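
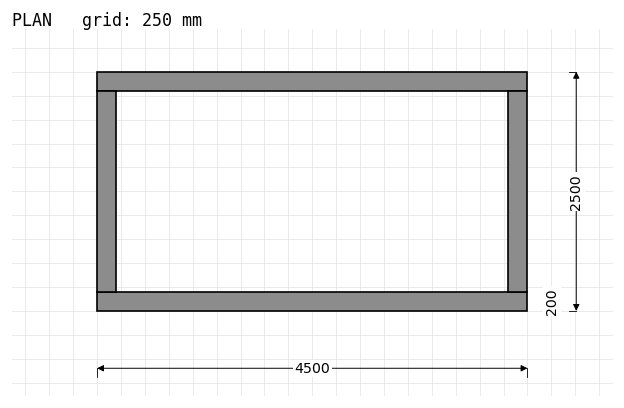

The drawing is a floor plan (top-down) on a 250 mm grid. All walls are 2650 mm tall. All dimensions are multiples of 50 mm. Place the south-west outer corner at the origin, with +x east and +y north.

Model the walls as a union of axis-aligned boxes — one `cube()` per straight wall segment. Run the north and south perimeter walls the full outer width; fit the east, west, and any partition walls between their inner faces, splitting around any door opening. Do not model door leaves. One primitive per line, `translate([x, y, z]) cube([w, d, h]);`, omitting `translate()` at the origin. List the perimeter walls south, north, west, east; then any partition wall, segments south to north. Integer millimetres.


cube([4500, 200, 2650]);
translate([0, 2300, 0]) cube([4500, 200, 2650]);
translate([0, 200, 0]) cube([200, 2100, 2650]);
translate([4300, 200, 0]) cube([200, 2100, 2650]);


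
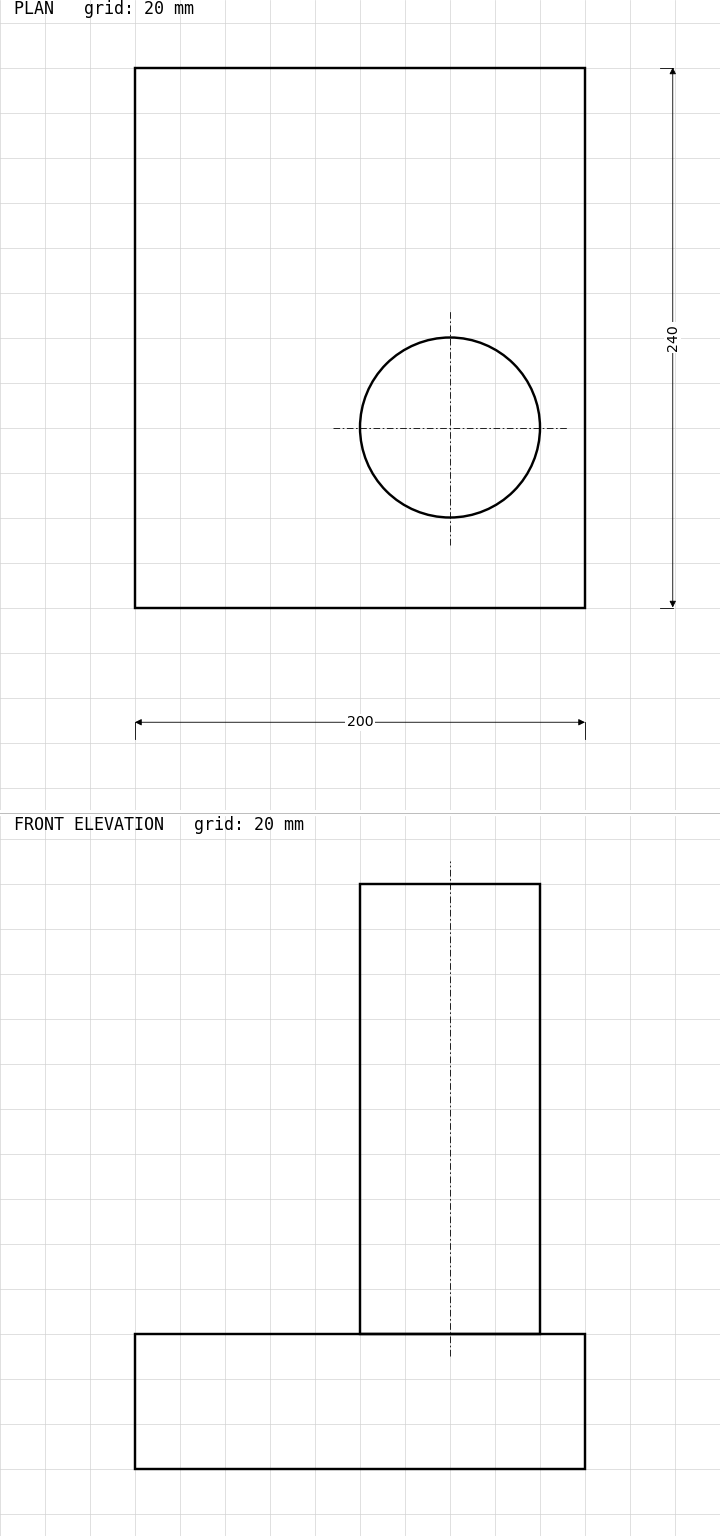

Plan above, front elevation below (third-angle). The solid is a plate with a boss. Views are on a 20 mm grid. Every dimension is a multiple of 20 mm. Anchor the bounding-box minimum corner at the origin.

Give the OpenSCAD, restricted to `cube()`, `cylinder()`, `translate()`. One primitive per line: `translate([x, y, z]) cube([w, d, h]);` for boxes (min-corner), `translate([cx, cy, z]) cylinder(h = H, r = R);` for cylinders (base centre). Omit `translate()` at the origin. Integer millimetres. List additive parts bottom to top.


cube([200, 240, 60]);
translate([140, 80, 60]) cylinder(h = 200, r = 40);


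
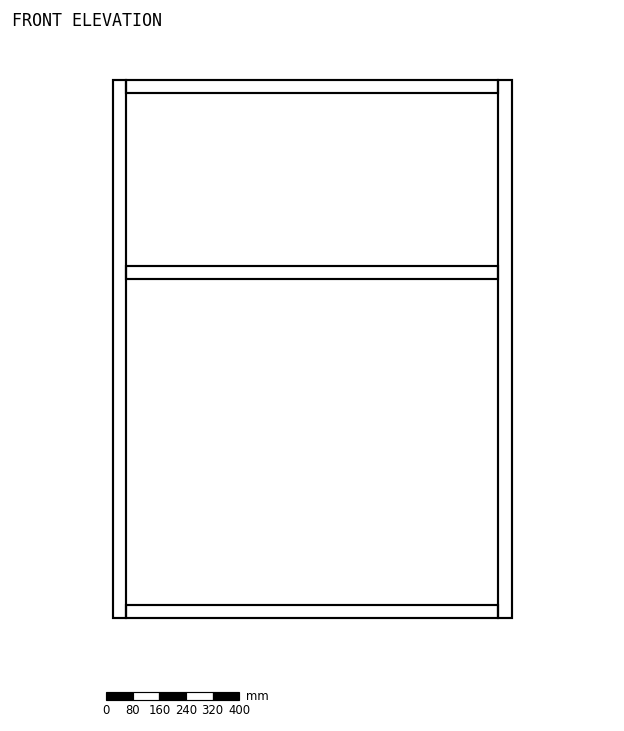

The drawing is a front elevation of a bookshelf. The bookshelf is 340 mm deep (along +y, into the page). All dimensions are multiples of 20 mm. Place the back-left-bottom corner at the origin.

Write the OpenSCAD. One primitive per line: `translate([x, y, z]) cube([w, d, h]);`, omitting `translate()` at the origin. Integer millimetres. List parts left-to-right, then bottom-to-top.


cube([40, 340, 1620]);
translate([40, 0, 0]) cube([1120, 340, 40]);
translate([40, 0, 1020]) cube([1120, 340, 40]);
translate([40, 0, 1580]) cube([1120, 340, 40]);
translate([1160, 0, 0]) cube([40, 340, 1620]);


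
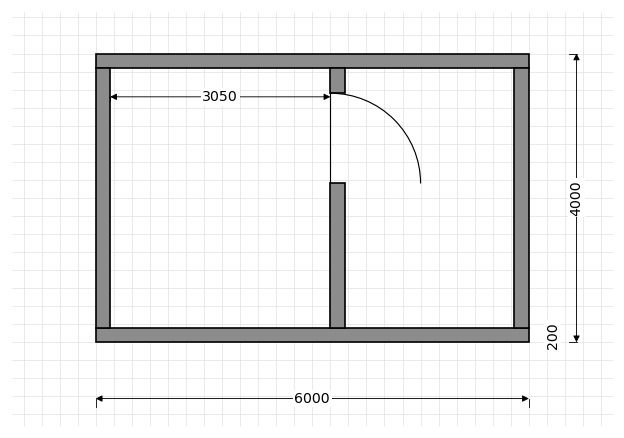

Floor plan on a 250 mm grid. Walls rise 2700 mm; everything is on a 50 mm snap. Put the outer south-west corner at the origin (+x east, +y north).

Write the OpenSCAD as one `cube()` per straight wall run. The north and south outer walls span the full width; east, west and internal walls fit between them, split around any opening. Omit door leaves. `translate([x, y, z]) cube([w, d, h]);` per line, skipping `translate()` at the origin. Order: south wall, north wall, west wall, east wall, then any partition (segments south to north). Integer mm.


cube([6000, 200, 2700]);
translate([0, 3800, 0]) cube([6000, 200, 2700]);
translate([0, 200, 0]) cube([200, 3600, 2700]);
translate([5800, 200, 0]) cube([200, 3600, 2700]);
translate([3250, 200, 0]) cube([200, 2000, 2700]);
translate([3250, 3450, 0]) cube([200, 350, 2700]);


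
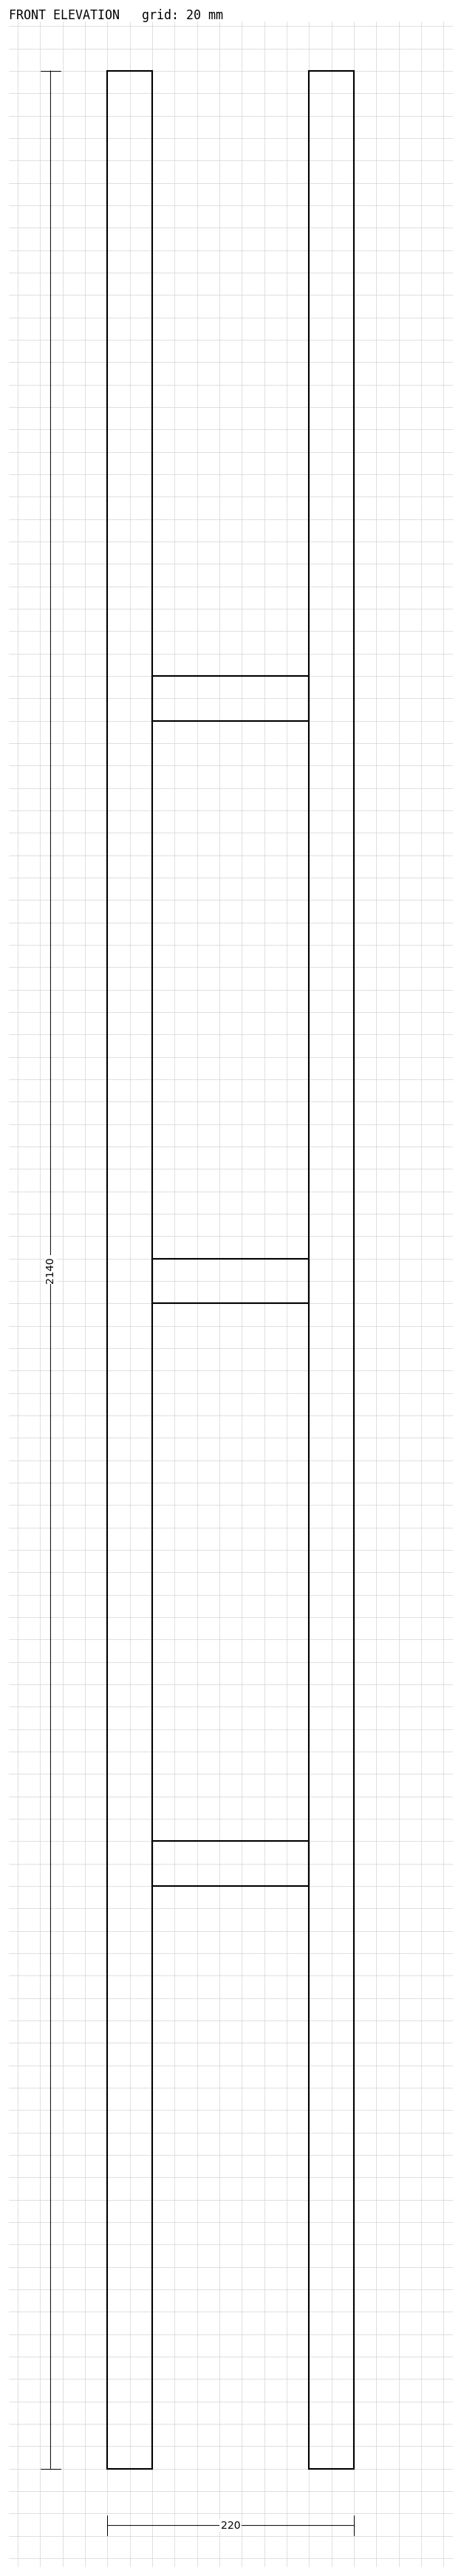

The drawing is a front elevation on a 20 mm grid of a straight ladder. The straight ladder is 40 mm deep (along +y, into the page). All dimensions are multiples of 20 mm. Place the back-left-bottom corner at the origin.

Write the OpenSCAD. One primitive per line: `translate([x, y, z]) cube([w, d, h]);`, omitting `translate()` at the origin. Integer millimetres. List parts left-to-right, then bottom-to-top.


cube([40, 40, 2140]);
translate([40, 0, 520]) cube([140, 40, 40]);
translate([40, 0, 1040]) cube([140, 40, 40]);
translate([40, 0, 1560]) cube([140, 40, 40]);
translate([180, 0, 0]) cube([40, 40, 2140]);


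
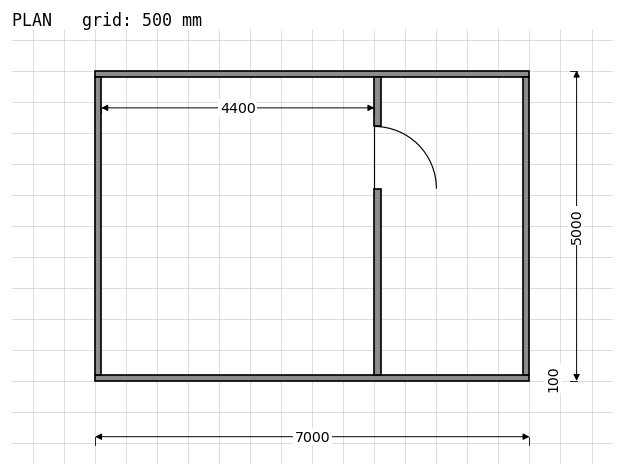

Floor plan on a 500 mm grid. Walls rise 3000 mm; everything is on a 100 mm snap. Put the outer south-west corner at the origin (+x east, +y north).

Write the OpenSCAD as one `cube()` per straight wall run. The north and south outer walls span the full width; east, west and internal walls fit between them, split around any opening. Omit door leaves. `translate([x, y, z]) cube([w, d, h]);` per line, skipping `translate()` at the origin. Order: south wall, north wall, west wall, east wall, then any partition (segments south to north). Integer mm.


cube([7000, 100, 3000]);
translate([0, 4900, 0]) cube([7000, 100, 3000]);
translate([0, 100, 0]) cube([100, 4800, 3000]);
translate([6900, 100, 0]) cube([100, 4800, 3000]);
translate([4500, 100, 0]) cube([100, 3000, 3000]);
translate([4500, 4100, 0]) cube([100, 800, 3000]);


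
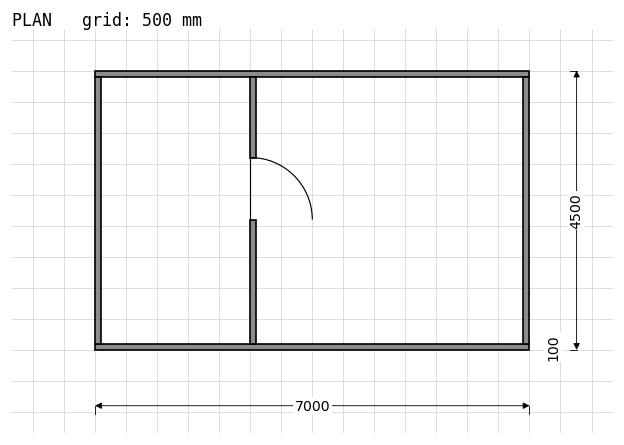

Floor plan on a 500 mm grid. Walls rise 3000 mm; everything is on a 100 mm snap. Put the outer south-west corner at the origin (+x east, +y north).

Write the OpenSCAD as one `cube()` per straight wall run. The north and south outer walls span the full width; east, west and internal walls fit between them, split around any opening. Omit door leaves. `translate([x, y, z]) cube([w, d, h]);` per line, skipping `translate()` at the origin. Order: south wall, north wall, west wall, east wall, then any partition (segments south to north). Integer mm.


cube([7000, 100, 3000]);
translate([0, 4400, 0]) cube([7000, 100, 3000]);
translate([0, 100, 0]) cube([100, 4300, 3000]);
translate([6900, 100, 0]) cube([100, 4300, 3000]);
translate([2500, 100, 0]) cube([100, 2000, 3000]);
translate([2500, 3100, 0]) cube([100, 1300, 3000]);


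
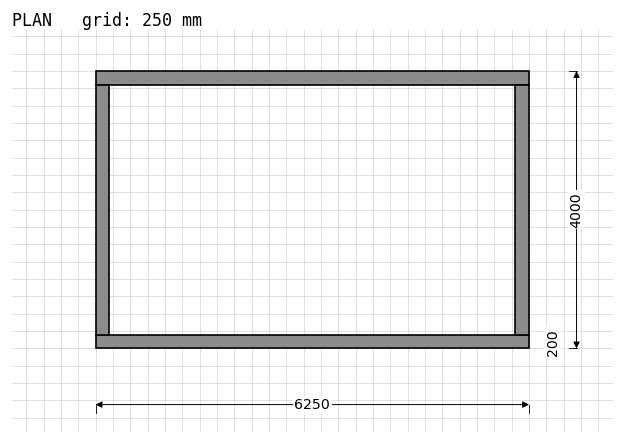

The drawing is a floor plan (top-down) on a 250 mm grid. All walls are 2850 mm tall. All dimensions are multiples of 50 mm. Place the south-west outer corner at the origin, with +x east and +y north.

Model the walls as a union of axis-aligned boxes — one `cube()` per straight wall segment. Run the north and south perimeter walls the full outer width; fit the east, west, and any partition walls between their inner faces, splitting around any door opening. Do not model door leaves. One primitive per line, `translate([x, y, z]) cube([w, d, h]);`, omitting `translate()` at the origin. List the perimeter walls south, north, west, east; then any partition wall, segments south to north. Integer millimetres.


cube([6250, 200, 2850]);
translate([0, 3800, 0]) cube([6250, 200, 2850]);
translate([0, 200, 0]) cube([200, 3600, 2850]);
translate([6050, 200, 0]) cube([200, 3600, 2850]);


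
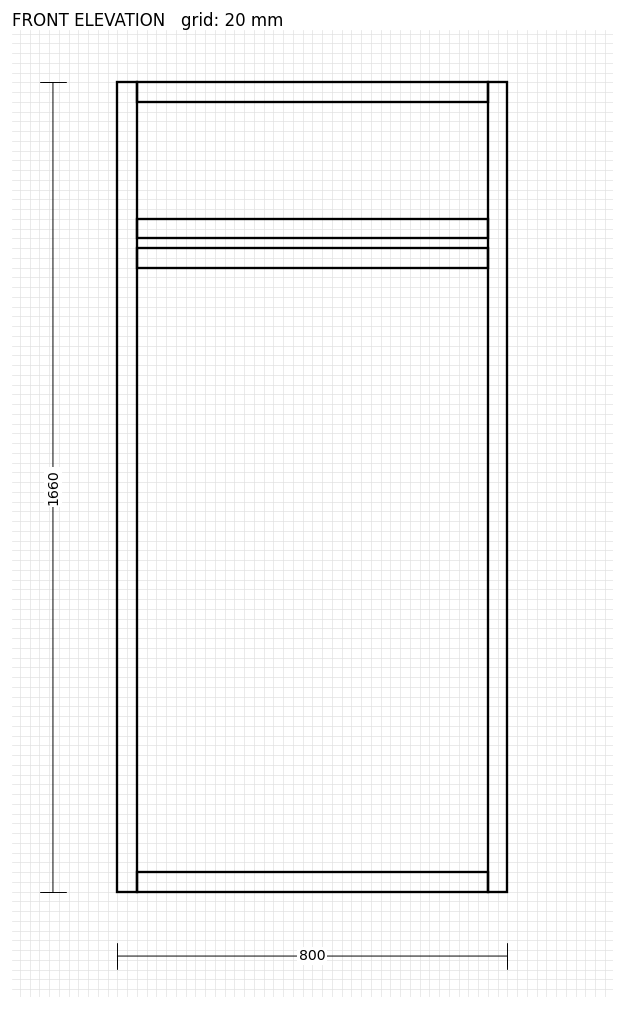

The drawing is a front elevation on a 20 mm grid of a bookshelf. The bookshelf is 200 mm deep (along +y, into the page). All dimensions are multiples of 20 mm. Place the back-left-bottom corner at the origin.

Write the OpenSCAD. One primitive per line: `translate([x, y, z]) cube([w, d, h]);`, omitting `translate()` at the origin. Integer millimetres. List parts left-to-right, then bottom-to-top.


cube([40, 200, 1660]);
translate([40, 0, 0]) cube([720, 200, 40]);
translate([40, 0, 1280]) cube([720, 200, 40]);
translate([40, 0, 1340]) cube([720, 200, 40]);
translate([40, 0, 1620]) cube([720, 200, 40]);
translate([760, 0, 0]) cube([40, 200, 1660]);


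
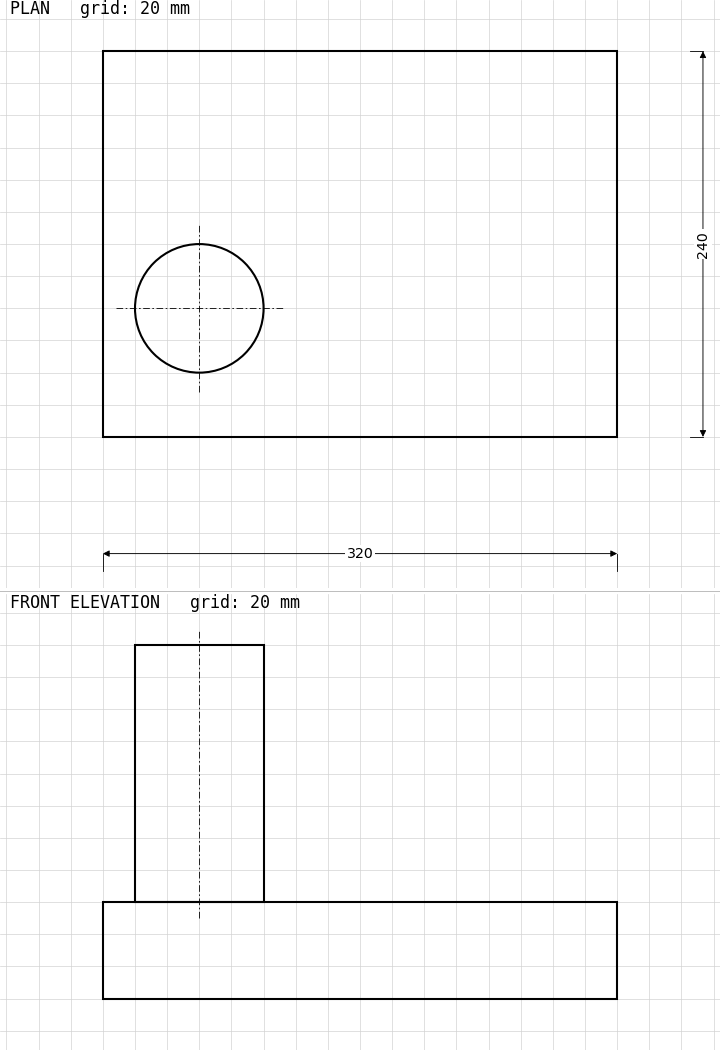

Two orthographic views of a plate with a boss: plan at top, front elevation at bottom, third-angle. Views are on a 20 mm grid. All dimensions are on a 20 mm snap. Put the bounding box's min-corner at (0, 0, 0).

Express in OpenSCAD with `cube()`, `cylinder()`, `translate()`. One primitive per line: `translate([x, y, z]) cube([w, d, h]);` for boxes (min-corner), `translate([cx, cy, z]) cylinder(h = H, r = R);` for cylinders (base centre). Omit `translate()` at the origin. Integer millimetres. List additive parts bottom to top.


cube([320, 240, 60]);
translate([60, 80, 60]) cylinder(h = 160, r = 40);


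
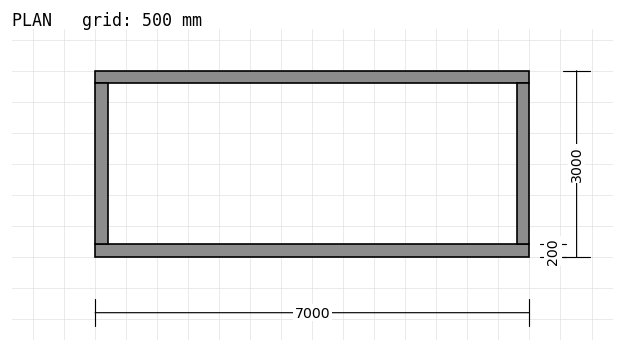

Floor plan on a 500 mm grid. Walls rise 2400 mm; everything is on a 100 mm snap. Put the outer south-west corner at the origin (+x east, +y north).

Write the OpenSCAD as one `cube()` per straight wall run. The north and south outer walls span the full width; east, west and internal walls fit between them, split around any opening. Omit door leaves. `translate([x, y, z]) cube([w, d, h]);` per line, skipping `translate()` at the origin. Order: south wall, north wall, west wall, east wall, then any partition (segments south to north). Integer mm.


cube([7000, 200, 2400]);
translate([0, 2800, 0]) cube([7000, 200, 2400]);
translate([0, 200, 0]) cube([200, 2600, 2400]);
translate([6800, 200, 0]) cube([200, 2600, 2400]);


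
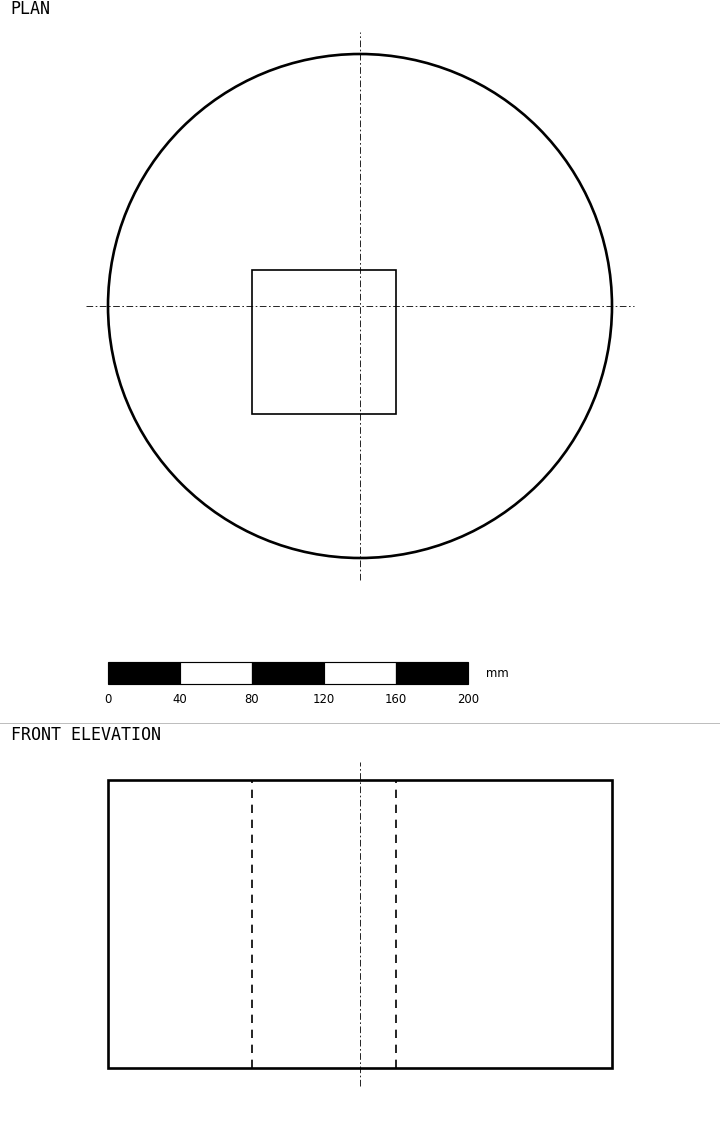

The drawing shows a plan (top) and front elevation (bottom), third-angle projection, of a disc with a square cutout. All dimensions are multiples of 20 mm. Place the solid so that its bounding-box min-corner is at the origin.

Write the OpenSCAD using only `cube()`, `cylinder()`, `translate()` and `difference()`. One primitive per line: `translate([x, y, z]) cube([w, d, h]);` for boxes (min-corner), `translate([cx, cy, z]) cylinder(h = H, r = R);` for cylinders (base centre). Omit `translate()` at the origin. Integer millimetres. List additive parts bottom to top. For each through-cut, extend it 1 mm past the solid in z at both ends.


difference() {
  translate([140, 140, 0]) cylinder(h = 160, r = 140);
  translate([80, 80, -1]) cube([80, 80, 162]);
}


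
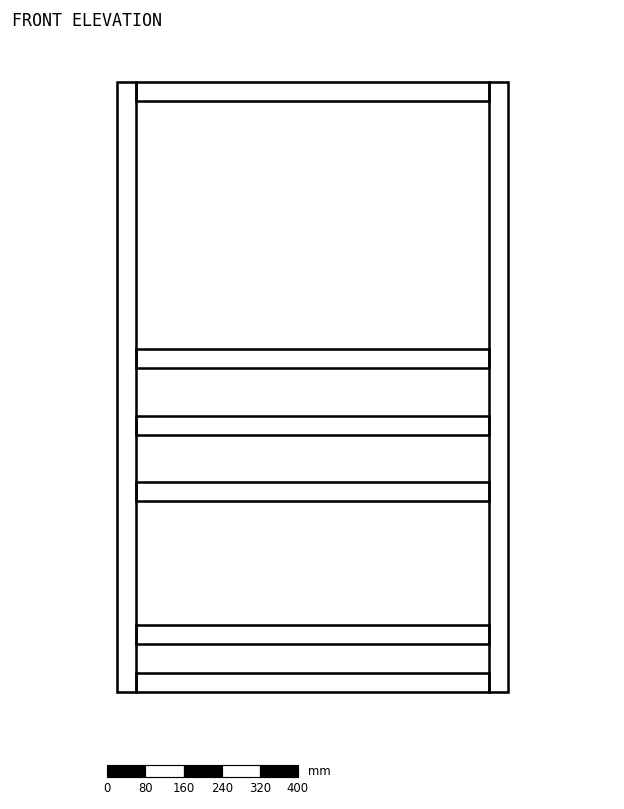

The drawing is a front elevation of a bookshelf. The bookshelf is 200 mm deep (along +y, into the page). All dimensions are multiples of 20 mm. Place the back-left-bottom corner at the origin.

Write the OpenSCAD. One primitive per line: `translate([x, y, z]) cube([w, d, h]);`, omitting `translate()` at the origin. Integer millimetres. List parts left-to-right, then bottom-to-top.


cube([40, 200, 1280]);
translate([40, 0, 0]) cube([740, 200, 40]);
translate([40, 0, 100]) cube([740, 200, 40]);
translate([40, 0, 400]) cube([740, 200, 40]);
translate([40, 0, 540]) cube([740, 200, 40]);
translate([40, 0, 680]) cube([740, 200, 40]);
translate([40, 0, 1240]) cube([740, 200, 40]);
translate([780, 0, 0]) cube([40, 200, 1280]);


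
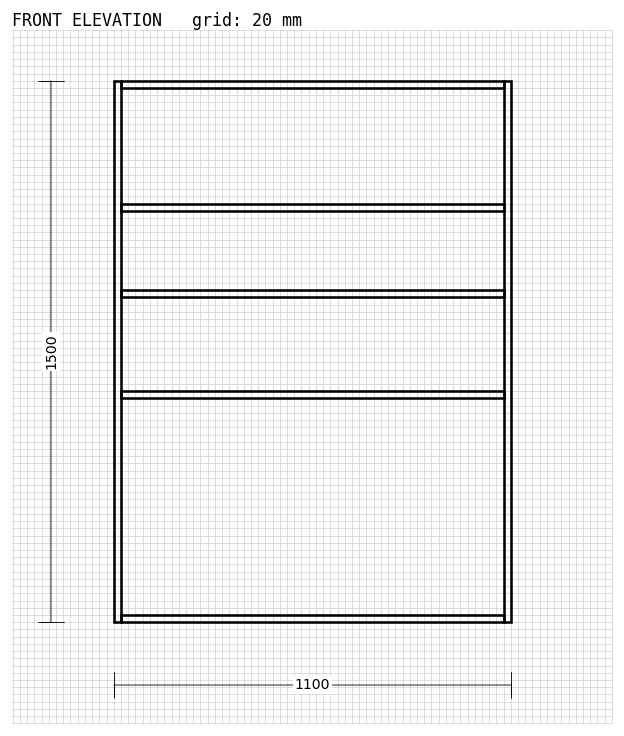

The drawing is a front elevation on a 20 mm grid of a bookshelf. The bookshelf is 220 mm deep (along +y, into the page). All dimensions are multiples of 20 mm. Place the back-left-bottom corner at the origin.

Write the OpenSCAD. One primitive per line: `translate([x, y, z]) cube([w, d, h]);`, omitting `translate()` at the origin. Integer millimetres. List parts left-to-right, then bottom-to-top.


cube([20, 220, 1500]);
translate([20, 0, 0]) cube([1060, 220, 20]);
translate([20, 0, 620]) cube([1060, 220, 20]);
translate([20, 0, 900]) cube([1060, 220, 20]);
translate([20, 0, 1140]) cube([1060, 220, 20]);
translate([20, 0, 1480]) cube([1060, 220, 20]);
translate([1080, 0, 0]) cube([20, 220, 1500]);


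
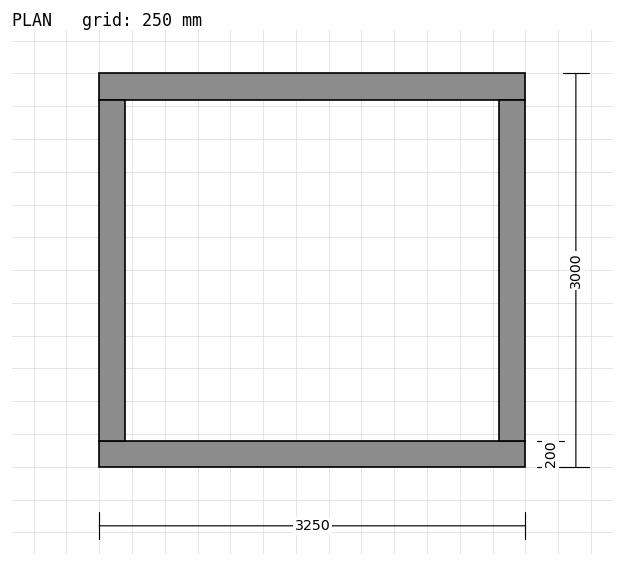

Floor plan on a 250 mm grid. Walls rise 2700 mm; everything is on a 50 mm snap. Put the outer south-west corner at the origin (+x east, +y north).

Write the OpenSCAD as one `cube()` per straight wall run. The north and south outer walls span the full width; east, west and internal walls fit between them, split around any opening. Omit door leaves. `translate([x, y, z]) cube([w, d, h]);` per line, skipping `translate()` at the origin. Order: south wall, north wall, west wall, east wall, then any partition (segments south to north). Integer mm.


cube([3250, 200, 2700]);
translate([0, 2800, 0]) cube([3250, 200, 2700]);
translate([0, 200, 0]) cube([200, 2600, 2700]);
translate([3050, 200, 0]) cube([200, 2600, 2700]);


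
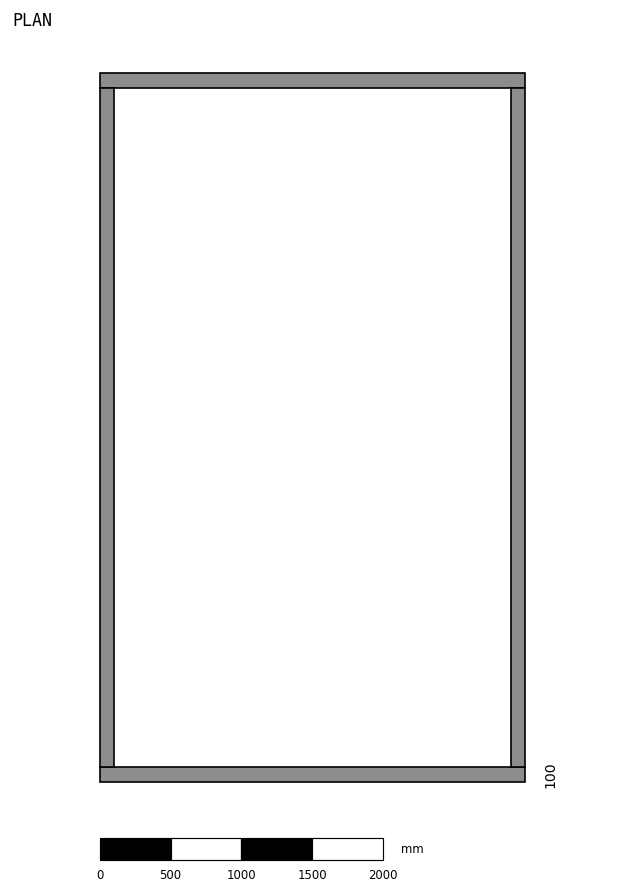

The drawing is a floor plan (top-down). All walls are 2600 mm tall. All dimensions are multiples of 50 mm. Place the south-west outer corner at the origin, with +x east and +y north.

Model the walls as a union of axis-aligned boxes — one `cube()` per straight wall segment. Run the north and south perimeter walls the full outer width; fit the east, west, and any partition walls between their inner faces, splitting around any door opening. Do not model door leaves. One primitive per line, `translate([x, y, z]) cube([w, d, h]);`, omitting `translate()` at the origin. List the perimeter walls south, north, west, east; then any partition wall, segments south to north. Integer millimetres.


cube([3000, 100, 2600]);
translate([0, 4900, 0]) cube([3000, 100, 2600]);
translate([0, 100, 0]) cube([100, 4800, 2600]);
translate([2900, 100, 0]) cube([100, 4800, 2600]);


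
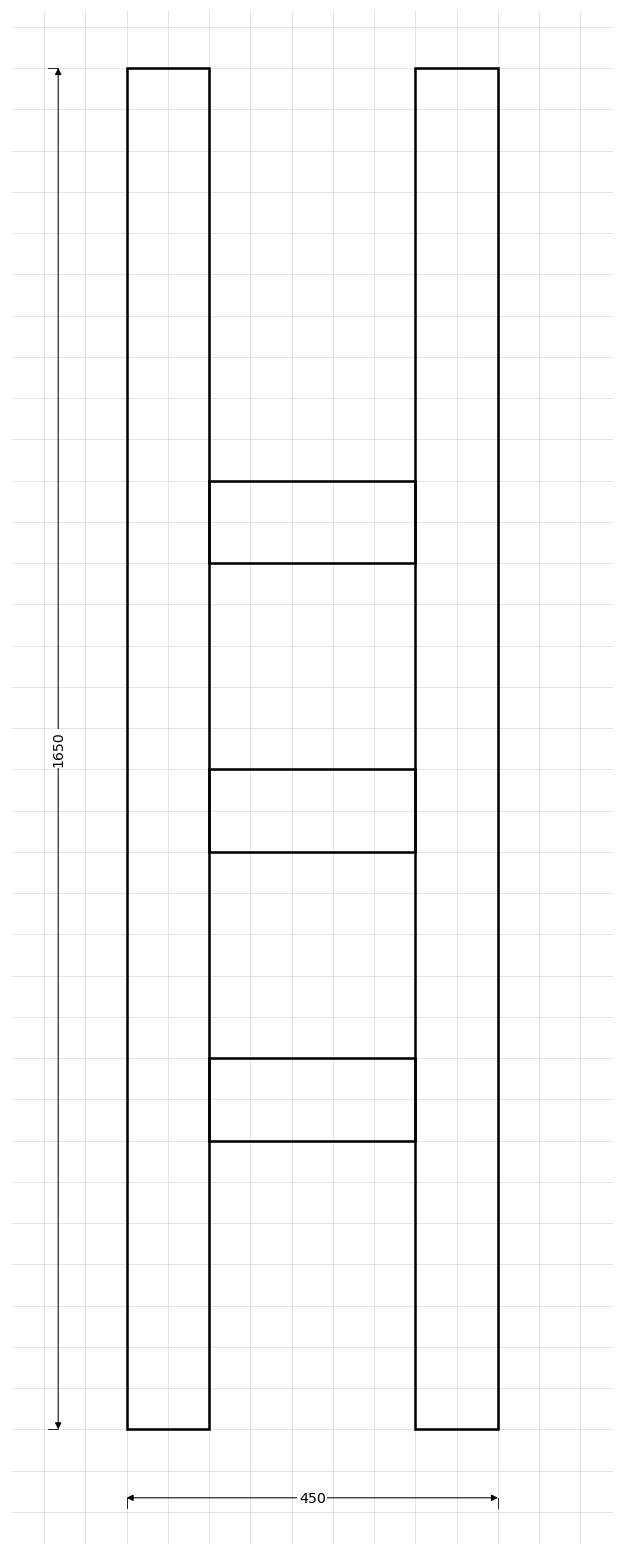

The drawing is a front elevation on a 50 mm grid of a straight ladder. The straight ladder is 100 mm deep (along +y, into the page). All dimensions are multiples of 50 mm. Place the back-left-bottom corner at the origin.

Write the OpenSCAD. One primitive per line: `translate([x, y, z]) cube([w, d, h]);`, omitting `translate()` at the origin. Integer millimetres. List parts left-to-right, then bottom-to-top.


cube([100, 100, 1650]);
translate([100, 0, 350]) cube([250, 100, 100]);
translate([100, 0, 700]) cube([250, 100, 100]);
translate([100, 0, 1050]) cube([250, 100, 100]);
translate([350, 0, 0]) cube([100, 100, 1650]);


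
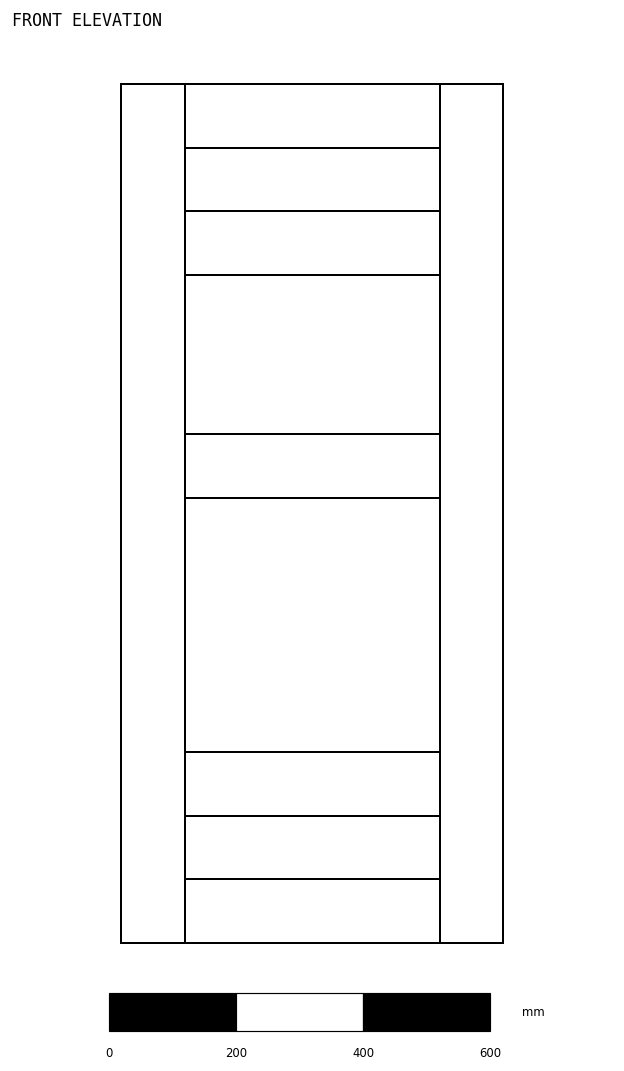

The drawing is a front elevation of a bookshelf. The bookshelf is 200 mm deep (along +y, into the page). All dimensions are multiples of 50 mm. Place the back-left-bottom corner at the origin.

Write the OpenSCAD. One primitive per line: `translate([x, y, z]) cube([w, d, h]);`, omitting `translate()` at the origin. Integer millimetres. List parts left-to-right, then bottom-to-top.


cube([100, 200, 1350]);
translate([100, 0, 0]) cube([400, 200, 100]);
translate([100, 0, 200]) cube([400, 200, 100]);
translate([100, 0, 700]) cube([400, 200, 100]);
translate([100, 0, 1050]) cube([400, 200, 100]);
translate([100, 0, 1250]) cube([400, 200, 100]);
translate([500, 0, 0]) cube([100, 200, 1350]);


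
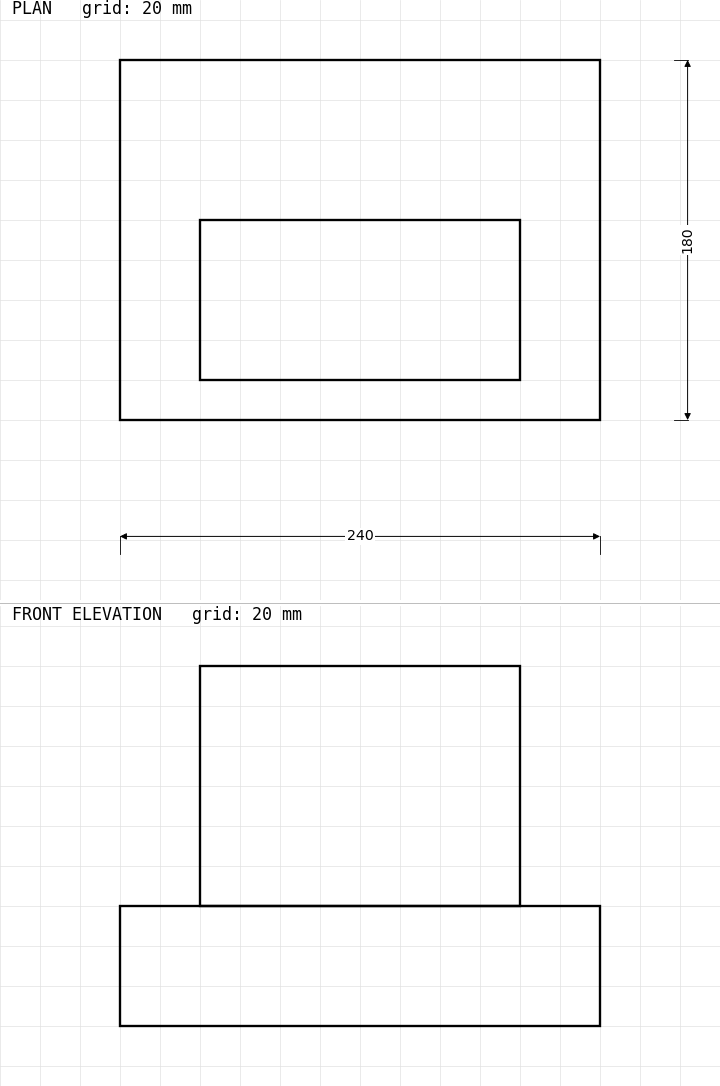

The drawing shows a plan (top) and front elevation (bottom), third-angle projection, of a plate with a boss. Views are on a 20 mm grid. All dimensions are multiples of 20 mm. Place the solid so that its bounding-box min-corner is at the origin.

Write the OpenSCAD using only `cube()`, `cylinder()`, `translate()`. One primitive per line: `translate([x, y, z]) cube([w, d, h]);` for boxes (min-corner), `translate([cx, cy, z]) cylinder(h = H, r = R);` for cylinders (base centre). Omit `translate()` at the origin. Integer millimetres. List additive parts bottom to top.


cube([240, 180, 60]);
translate([40, 20, 60]) cube([160, 80, 120]);


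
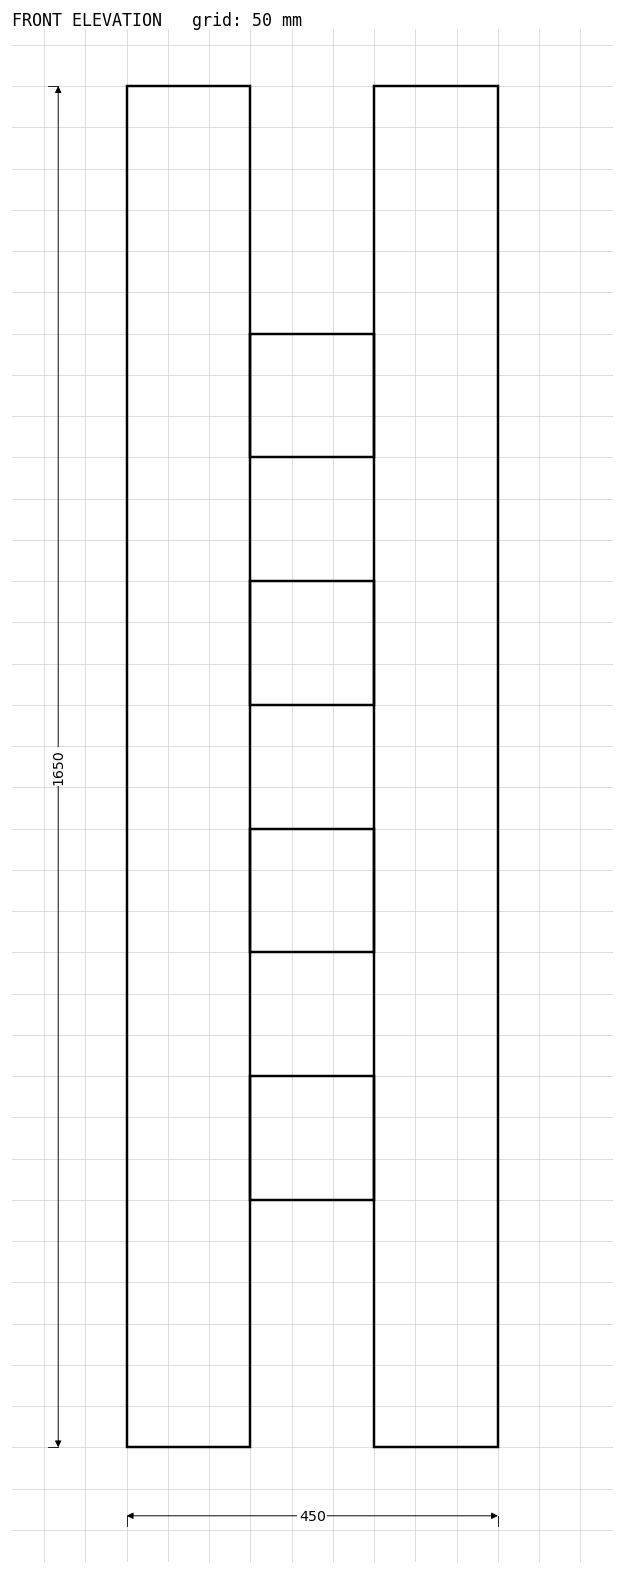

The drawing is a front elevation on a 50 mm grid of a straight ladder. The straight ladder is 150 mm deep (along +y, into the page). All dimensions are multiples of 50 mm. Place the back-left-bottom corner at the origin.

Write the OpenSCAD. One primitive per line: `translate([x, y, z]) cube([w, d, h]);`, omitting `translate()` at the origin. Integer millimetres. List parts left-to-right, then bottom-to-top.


cube([150, 150, 1650]);
translate([150, 0, 300]) cube([150, 150, 150]);
translate([150, 0, 600]) cube([150, 150, 150]);
translate([150, 0, 900]) cube([150, 150, 150]);
translate([150, 0, 1200]) cube([150, 150, 150]);
translate([300, 0, 0]) cube([150, 150, 1650]);


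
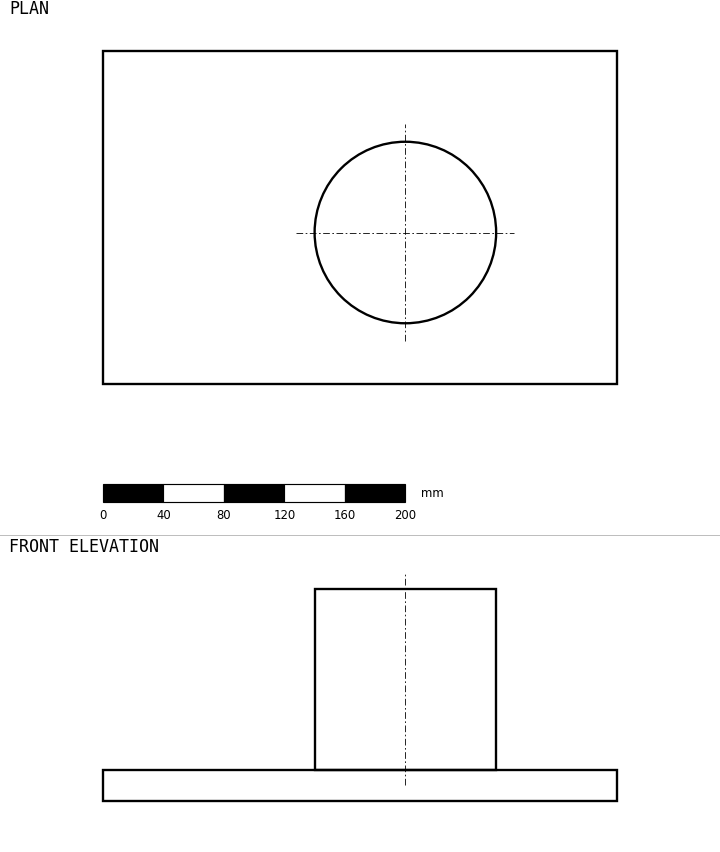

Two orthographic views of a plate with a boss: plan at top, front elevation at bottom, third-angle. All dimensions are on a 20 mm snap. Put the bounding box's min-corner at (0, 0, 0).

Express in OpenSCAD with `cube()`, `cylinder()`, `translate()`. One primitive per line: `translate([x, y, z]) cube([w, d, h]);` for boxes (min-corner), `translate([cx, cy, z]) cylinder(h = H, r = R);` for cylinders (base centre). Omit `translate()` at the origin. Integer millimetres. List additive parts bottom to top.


cube([340, 220, 20]);
translate([200, 100, 20]) cylinder(h = 120, r = 60);


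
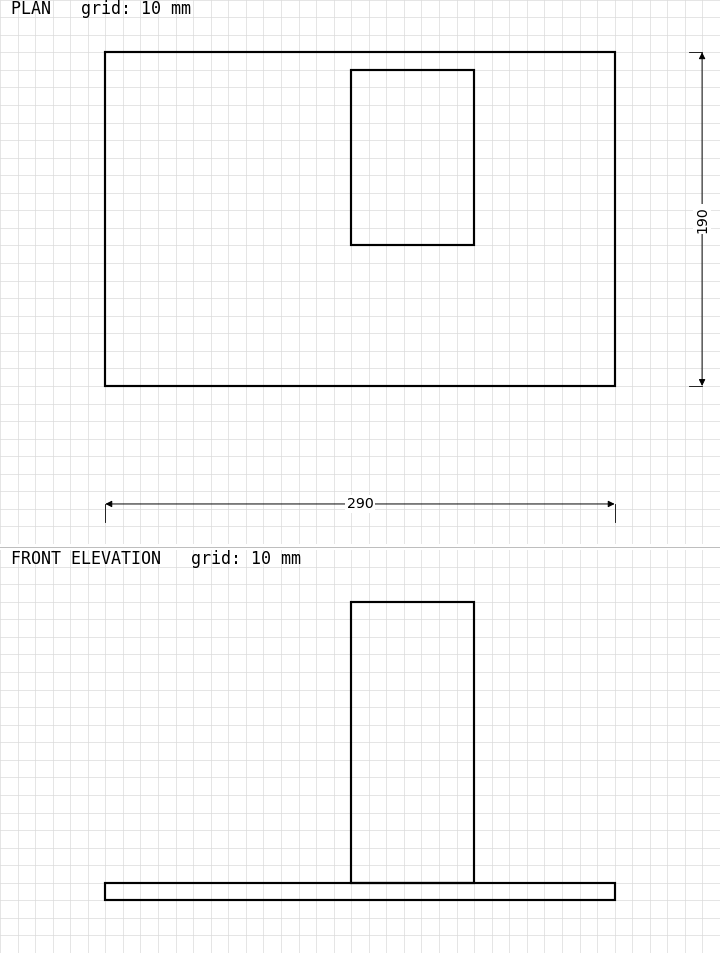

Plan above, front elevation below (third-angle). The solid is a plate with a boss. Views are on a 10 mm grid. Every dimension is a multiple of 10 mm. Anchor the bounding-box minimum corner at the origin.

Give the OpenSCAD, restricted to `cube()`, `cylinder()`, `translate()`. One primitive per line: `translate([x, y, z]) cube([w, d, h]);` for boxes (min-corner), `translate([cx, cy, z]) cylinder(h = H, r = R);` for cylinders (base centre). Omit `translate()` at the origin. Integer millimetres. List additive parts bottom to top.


cube([290, 190, 10]);
translate([140, 80, 10]) cube([70, 100, 160]);


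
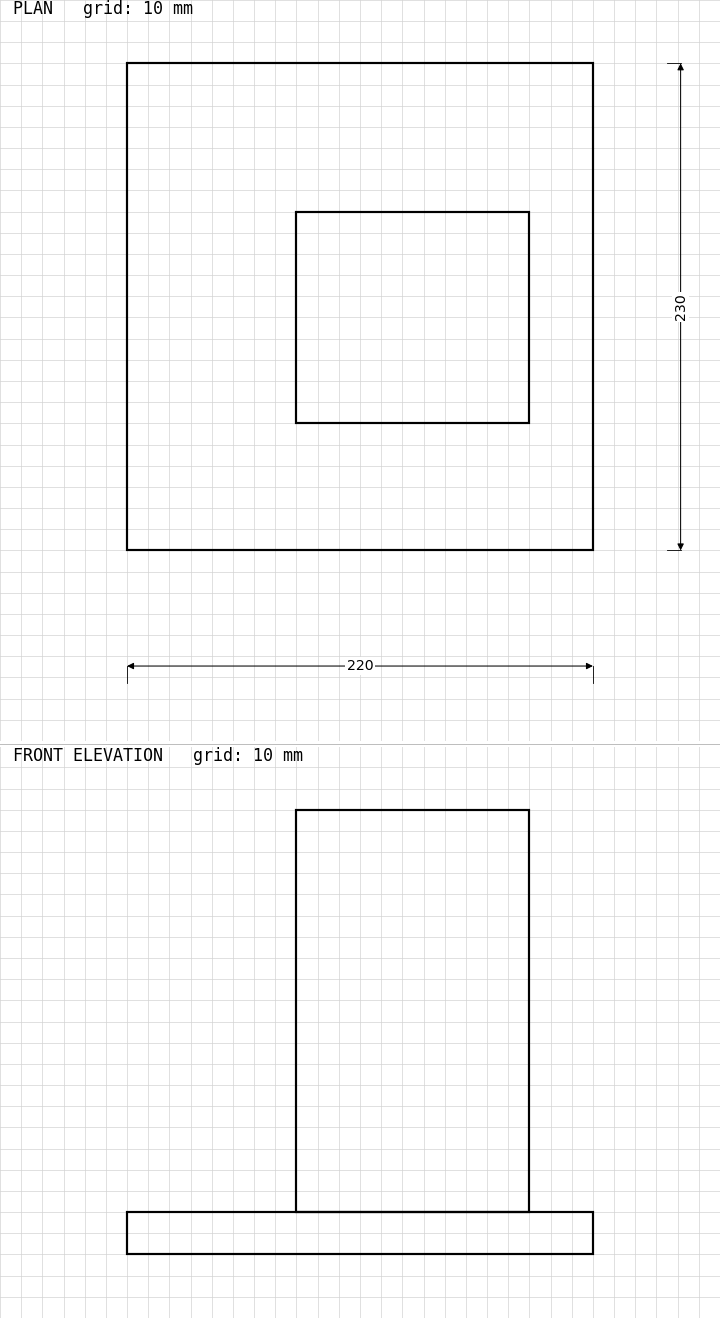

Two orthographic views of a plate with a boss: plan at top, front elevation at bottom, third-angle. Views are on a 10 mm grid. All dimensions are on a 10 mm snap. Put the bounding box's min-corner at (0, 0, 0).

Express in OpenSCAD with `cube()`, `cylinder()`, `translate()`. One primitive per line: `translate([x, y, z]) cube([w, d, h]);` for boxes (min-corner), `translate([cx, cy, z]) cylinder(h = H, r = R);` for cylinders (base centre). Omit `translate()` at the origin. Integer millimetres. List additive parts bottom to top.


cube([220, 230, 20]);
translate([80, 60, 20]) cube([110, 100, 190]);


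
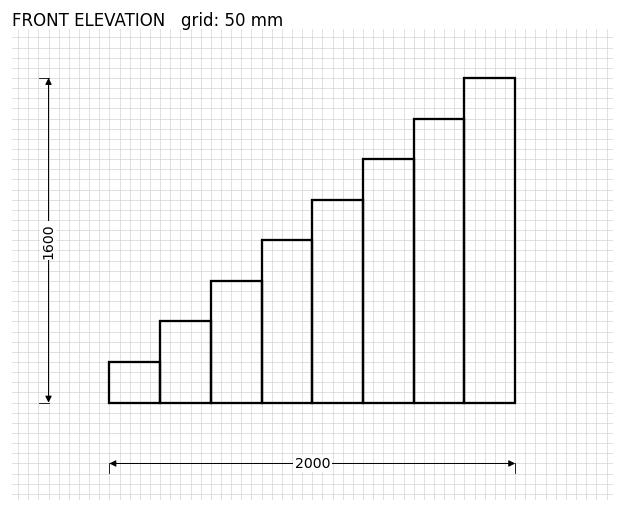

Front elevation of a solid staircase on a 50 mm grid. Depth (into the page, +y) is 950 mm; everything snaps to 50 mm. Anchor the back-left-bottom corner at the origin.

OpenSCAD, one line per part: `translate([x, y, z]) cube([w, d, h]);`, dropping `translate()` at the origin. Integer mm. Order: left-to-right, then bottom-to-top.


cube([250, 950, 200]);
translate([250, 0, 0]) cube([250, 950, 400]);
translate([500, 0, 0]) cube([250, 950, 600]);
translate([750, 0, 0]) cube([250, 950, 800]);
translate([1000, 0, 0]) cube([250, 950, 1000]);
translate([1250, 0, 0]) cube([250, 950, 1200]);
translate([1500, 0, 0]) cube([250, 950, 1400]);
translate([1750, 0, 0]) cube([250, 950, 1600]);


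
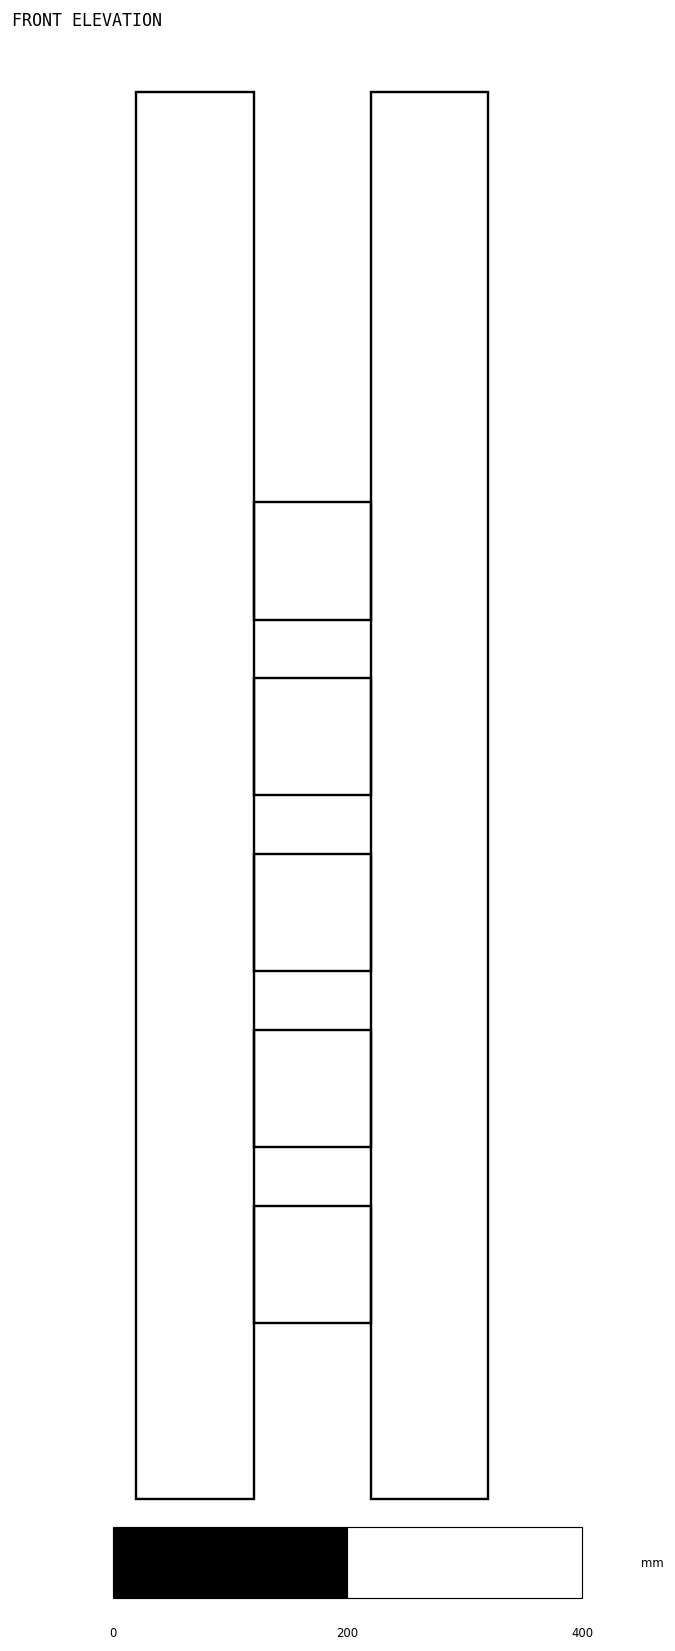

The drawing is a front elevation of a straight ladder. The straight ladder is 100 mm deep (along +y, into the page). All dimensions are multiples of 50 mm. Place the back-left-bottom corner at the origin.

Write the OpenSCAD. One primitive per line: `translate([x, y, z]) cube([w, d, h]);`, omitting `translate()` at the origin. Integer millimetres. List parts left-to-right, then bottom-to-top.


cube([100, 100, 1200]);
translate([100, 0, 150]) cube([100, 100, 100]);
translate([100, 0, 300]) cube([100, 100, 100]);
translate([100, 0, 450]) cube([100, 100, 100]);
translate([100, 0, 600]) cube([100, 100, 100]);
translate([100, 0, 750]) cube([100, 100, 100]);
translate([200, 0, 0]) cube([100, 100, 1200]);


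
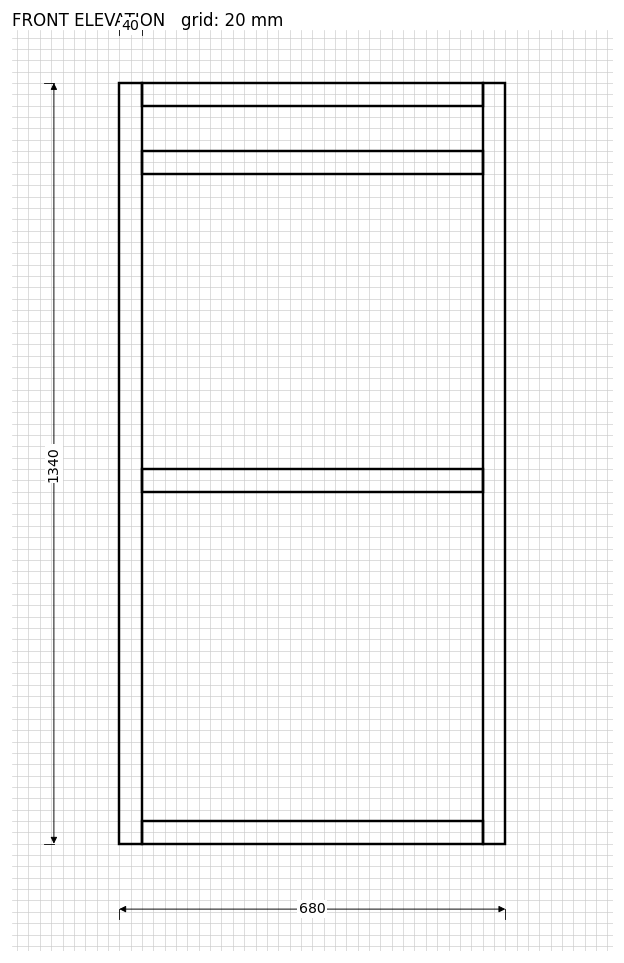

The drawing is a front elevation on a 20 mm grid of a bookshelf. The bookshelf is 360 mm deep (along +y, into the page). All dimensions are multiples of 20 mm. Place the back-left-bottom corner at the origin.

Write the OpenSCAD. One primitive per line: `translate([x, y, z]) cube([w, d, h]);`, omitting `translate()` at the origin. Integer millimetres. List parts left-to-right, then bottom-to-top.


cube([40, 360, 1340]);
translate([40, 0, 0]) cube([600, 360, 40]);
translate([40, 0, 620]) cube([600, 360, 40]);
translate([40, 0, 1180]) cube([600, 360, 40]);
translate([40, 0, 1300]) cube([600, 360, 40]);
translate([640, 0, 0]) cube([40, 360, 1340]);


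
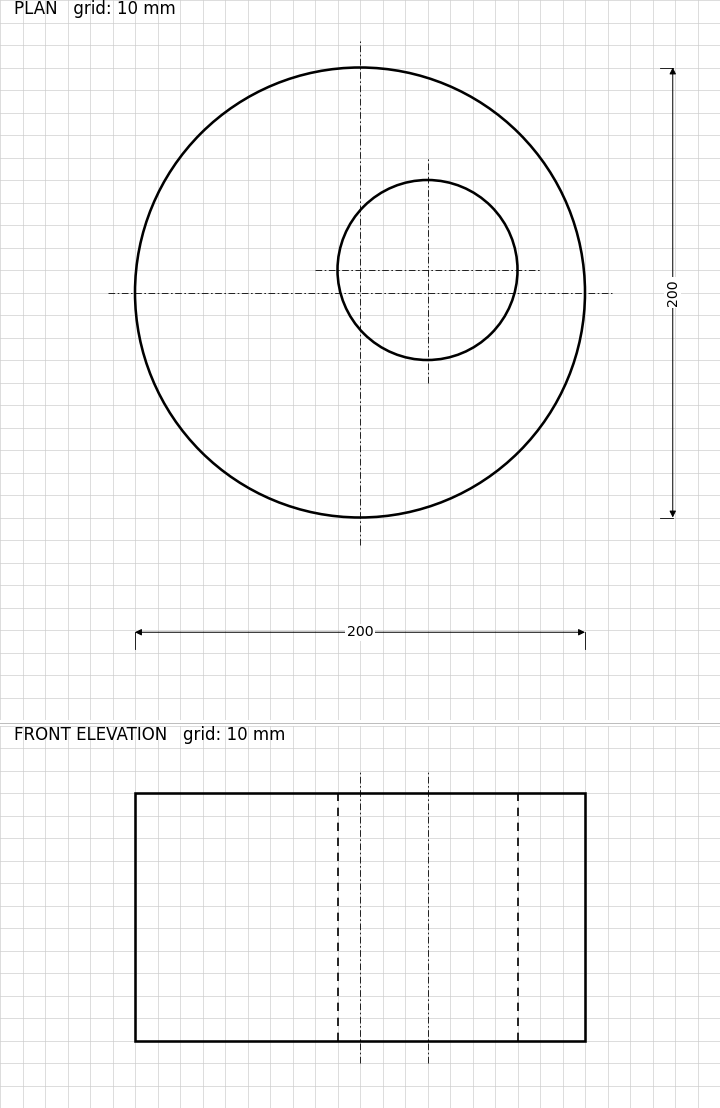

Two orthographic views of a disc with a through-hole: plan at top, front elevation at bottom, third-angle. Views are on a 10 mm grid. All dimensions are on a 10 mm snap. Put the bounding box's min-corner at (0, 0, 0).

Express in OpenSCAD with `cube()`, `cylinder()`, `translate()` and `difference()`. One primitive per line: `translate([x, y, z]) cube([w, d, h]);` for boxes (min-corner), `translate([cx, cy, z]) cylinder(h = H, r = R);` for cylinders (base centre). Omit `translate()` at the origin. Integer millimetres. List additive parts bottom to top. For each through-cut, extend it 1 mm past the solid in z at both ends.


difference() {
  translate([100, 100, 0]) cylinder(h = 110, r = 100);
  translate([130, 110, -1]) cylinder(h = 112, r = 40);
}


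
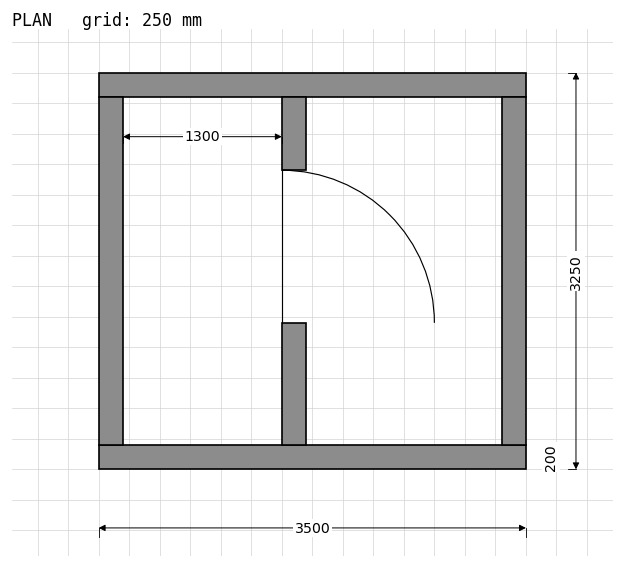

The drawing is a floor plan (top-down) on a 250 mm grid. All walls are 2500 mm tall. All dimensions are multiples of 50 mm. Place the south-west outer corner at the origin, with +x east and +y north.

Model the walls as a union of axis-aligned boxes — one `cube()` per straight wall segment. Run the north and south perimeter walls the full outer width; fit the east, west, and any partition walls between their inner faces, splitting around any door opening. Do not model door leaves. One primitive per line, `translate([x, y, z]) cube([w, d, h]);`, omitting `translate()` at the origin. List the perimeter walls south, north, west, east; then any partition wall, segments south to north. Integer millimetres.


cube([3500, 200, 2500]);
translate([0, 3050, 0]) cube([3500, 200, 2500]);
translate([0, 200, 0]) cube([200, 2850, 2500]);
translate([3300, 200, 0]) cube([200, 2850, 2500]);
translate([1500, 200, 0]) cube([200, 1000, 2500]);
translate([1500, 2450, 0]) cube([200, 600, 2500]);


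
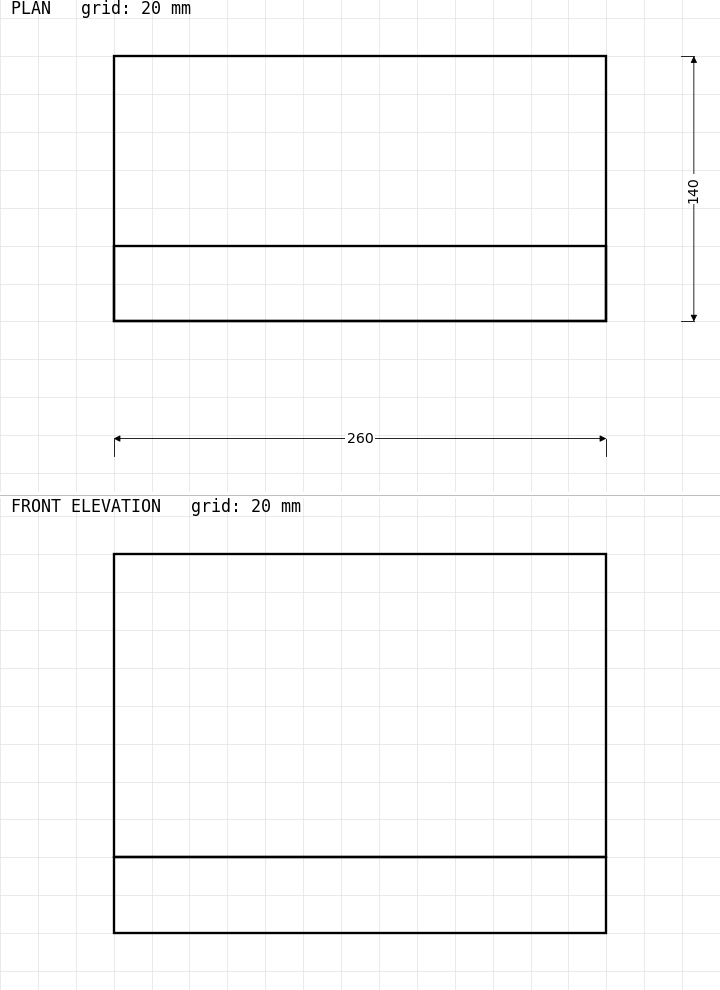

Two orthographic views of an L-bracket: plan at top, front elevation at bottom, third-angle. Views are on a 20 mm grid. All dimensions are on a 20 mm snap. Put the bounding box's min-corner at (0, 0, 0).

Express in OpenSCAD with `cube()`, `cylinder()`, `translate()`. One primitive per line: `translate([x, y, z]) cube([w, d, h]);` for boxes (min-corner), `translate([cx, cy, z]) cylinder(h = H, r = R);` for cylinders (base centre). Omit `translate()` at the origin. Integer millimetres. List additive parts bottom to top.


cube([260, 140, 40]);
translate([0, 0, 40]) cube([260, 40, 160]);


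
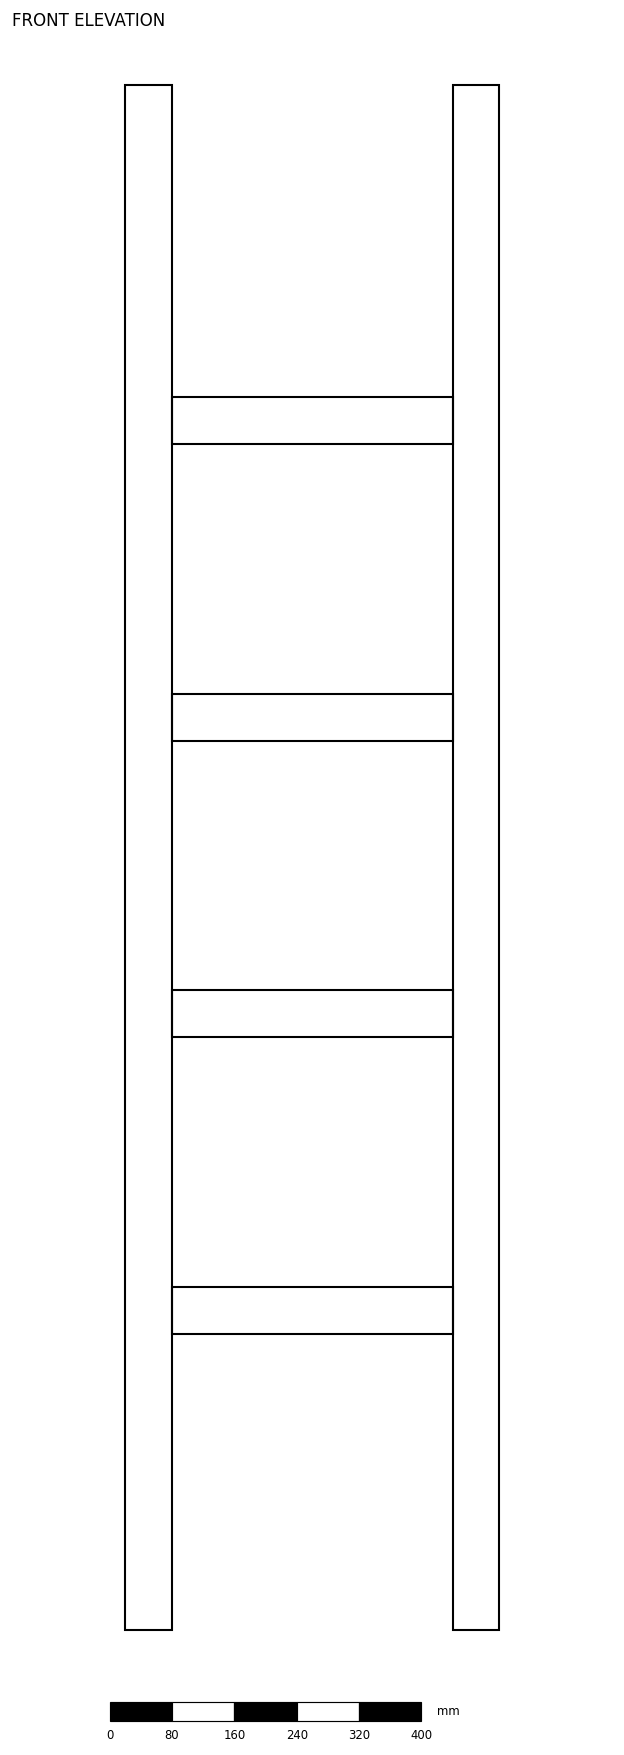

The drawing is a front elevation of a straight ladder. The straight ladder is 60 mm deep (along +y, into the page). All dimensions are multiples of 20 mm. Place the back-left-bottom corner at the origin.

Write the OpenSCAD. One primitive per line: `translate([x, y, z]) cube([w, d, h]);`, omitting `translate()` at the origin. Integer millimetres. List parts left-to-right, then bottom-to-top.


cube([60, 60, 1980]);
translate([60, 0, 380]) cube([360, 60, 60]);
translate([60, 0, 760]) cube([360, 60, 60]);
translate([60, 0, 1140]) cube([360, 60, 60]);
translate([60, 0, 1520]) cube([360, 60, 60]);
translate([420, 0, 0]) cube([60, 60, 1980]);


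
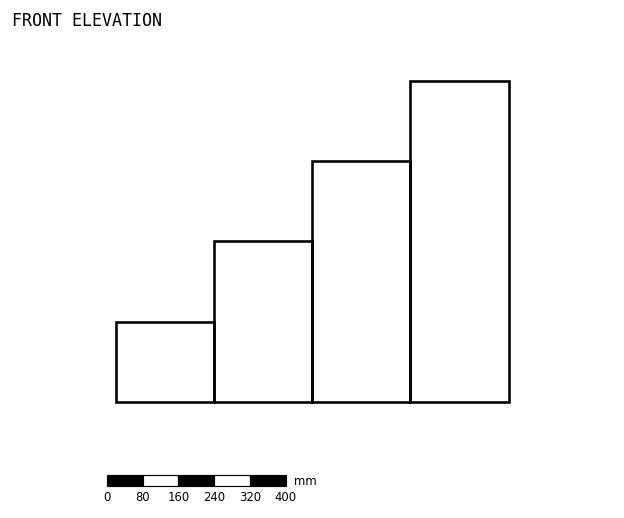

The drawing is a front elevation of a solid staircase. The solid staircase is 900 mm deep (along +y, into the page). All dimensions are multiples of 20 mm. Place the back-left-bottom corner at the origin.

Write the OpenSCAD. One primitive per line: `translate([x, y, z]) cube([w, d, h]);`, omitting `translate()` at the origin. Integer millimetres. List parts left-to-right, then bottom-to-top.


cube([220, 900, 180]);
translate([220, 0, 0]) cube([220, 900, 360]);
translate([440, 0, 0]) cube([220, 900, 540]);
translate([660, 0, 0]) cube([220, 900, 720]);


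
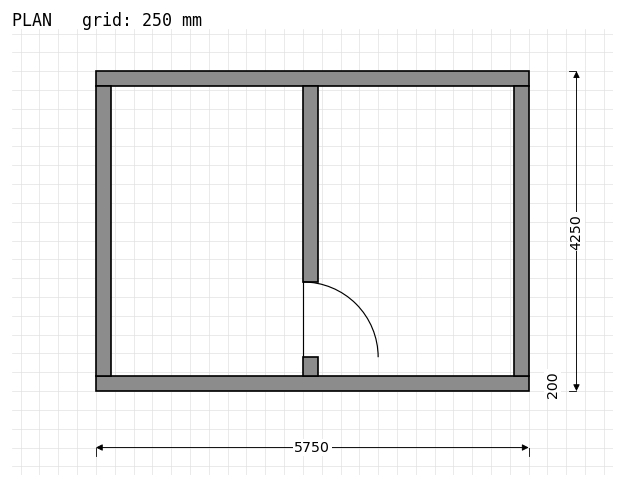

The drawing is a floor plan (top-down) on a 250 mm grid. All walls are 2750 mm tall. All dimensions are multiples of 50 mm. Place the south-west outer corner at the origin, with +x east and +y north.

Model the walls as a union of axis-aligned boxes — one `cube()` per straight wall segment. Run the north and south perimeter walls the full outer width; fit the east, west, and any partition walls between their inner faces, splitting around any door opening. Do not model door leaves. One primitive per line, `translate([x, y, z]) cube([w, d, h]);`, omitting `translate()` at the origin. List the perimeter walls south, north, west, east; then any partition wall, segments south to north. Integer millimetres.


cube([5750, 200, 2750]);
translate([0, 4050, 0]) cube([5750, 200, 2750]);
translate([0, 200, 0]) cube([200, 3850, 2750]);
translate([5550, 200, 0]) cube([200, 3850, 2750]);
translate([2750, 200, 0]) cube([200, 250, 2750]);
translate([2750, 1450, 0]) cube([200, 2600, 2750]);


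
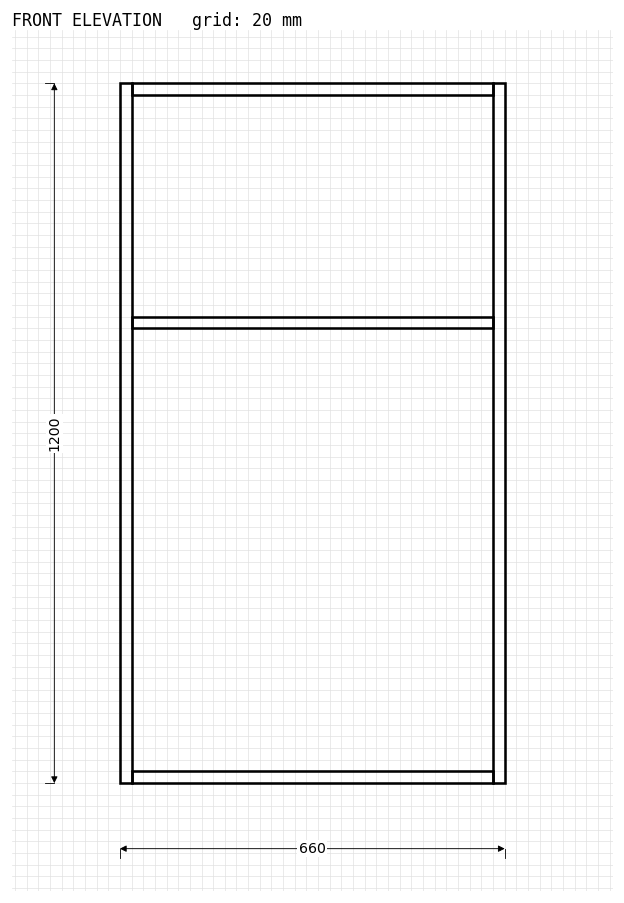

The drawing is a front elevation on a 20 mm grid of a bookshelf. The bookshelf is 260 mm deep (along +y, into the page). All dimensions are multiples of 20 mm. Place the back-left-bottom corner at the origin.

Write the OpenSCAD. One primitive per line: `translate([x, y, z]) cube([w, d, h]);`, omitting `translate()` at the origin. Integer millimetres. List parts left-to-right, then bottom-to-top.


cube([20, 260, 1200]);
translate([20, 0, 0]) cube([620, 260, 20]);
translate([20, 0, 780]) cube([620, 260, 20]);
translate([20, 0, 1180]) cube([620, 260, 20]);
translate([640, 0, 0]) cube([20, 260, 1200]);


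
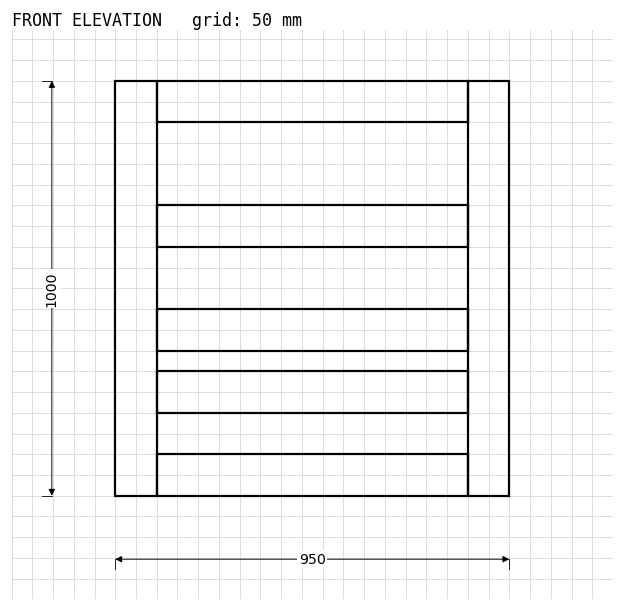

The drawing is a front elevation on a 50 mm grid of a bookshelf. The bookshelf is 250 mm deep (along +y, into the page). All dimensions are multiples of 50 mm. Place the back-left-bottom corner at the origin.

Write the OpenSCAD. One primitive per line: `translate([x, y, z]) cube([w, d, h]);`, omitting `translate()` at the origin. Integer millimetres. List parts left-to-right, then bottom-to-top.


cube([100, 250, 1000]);
translate([100, 0, 0]) cube([750, 250, 100]);
translate([100, 0, 200]) cube([750, 250, 100]);
translate([100, 0, 350]) cube([750, 250, 100]);
translate([100, 0, 600]) cube([750, 250, 100]);
translate([100, 0, 900]) cube([750, 250, 100]);
translate([850, 0, 0]) cube([100, 250, 1000]);


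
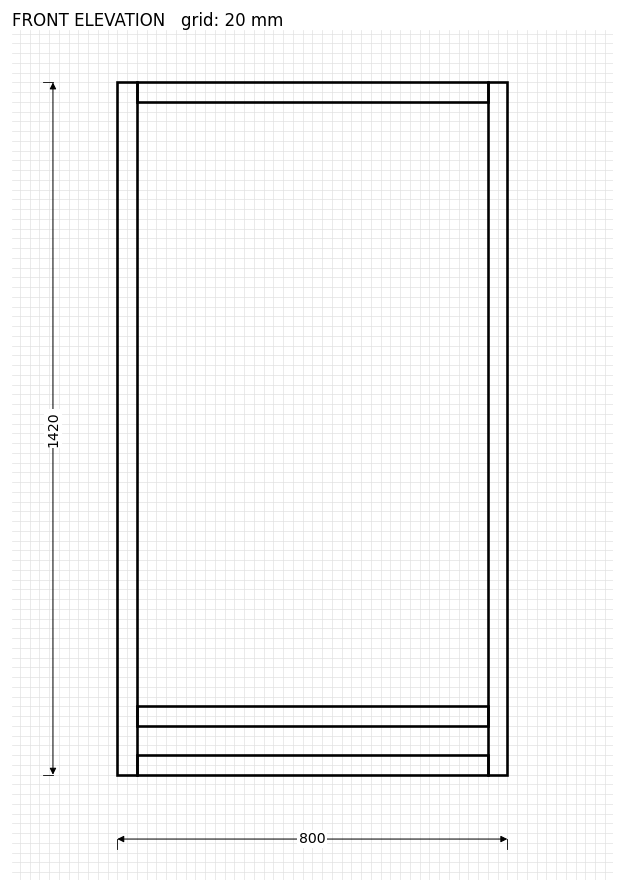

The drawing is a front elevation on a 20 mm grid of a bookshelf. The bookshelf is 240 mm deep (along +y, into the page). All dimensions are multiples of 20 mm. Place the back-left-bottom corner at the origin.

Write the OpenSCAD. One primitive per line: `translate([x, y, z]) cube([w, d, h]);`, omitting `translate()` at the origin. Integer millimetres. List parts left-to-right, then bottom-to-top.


cube([40, 240, 1420]);
translate([40, 0, 0]) cube([720, 240, 40]);
translate([40, 0, 100]) cube([720, 240, 40]);
translate([40, 0, 1380]) cube([720, 240, 40]);
translate([760, 0, 0]) cube([40, 240, 1420]);


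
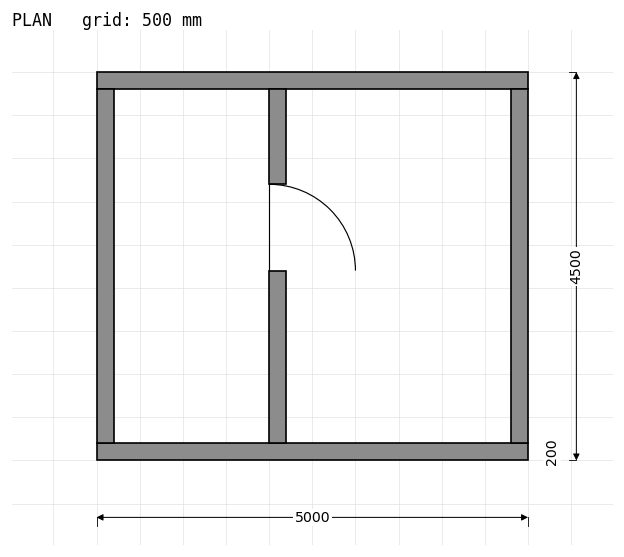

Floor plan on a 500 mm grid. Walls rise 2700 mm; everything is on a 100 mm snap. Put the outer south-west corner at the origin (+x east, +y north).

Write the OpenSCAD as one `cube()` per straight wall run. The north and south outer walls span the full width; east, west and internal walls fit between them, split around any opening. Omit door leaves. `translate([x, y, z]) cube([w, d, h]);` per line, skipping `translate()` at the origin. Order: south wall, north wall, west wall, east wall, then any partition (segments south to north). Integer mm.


cube([5000, 200, 2700]);
translate([0, 4300, 0]) cube([5000, 200, 2700]);
translate([0, 200, 0]) cube([200, 4100, 2700]);
translate([4800, 200, 0]) cube([200, 4100, 2700]);
translate([2000, 200, 0]) cube([200, 2000, 2700]);
translate([2000, 3200, 0]) cube([200, 1100, 2700]);
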